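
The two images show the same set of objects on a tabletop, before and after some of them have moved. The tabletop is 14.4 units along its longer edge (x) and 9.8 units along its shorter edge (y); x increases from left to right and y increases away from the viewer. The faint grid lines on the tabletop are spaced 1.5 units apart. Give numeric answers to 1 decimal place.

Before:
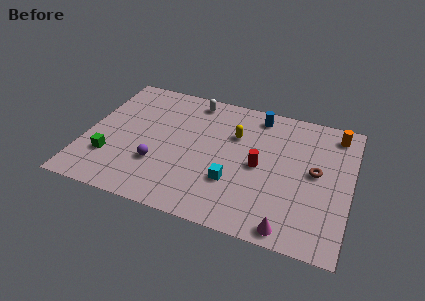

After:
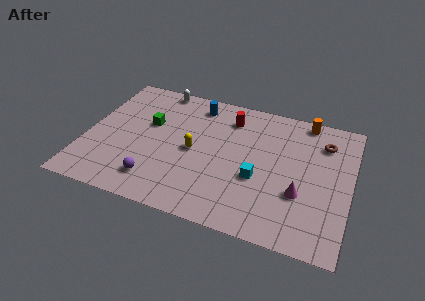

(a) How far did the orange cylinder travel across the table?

1.8

From (13.4, 8.4) to (11.7, 8.9), the orange cylinder covered √(1.7² + 0.5²) ≈ 1.8 units.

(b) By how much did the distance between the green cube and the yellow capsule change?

-4.6

The distance was about 7.5 in the first image and 2.9 in the second, so they moved 4.6 units closer together.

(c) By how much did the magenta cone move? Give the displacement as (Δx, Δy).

(0.4, 2.5)

The magenta cone started near (11.4, 0.9) and ended near (11.8, 3.4).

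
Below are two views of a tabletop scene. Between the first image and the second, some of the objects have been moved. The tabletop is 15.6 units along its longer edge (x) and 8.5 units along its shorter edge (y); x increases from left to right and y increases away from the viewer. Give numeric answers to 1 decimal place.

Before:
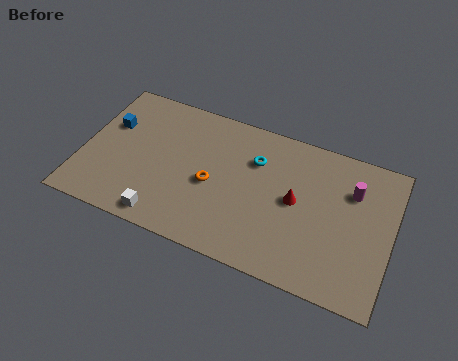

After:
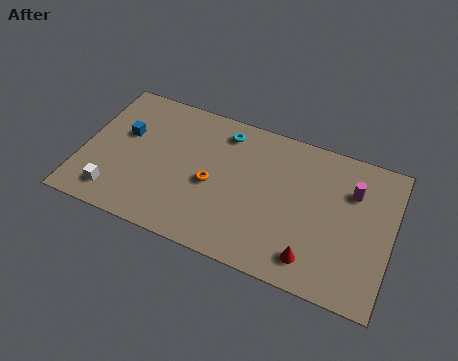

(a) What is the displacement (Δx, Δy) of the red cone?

(1.1, -2.9)

The red cone started near (10.8, 4.4) and ended near (11.9, 1.5).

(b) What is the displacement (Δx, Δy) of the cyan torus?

(-1.7, 1.1)

The cyan torus started near (8.6, 6.0) and ended near (6.9, 7.1).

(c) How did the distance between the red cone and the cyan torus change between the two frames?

+4.8

The distance was about 2.7 in the first image and 7.5 in the second, so they moved 4.8 units further apart.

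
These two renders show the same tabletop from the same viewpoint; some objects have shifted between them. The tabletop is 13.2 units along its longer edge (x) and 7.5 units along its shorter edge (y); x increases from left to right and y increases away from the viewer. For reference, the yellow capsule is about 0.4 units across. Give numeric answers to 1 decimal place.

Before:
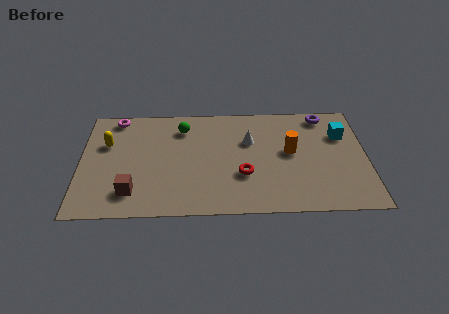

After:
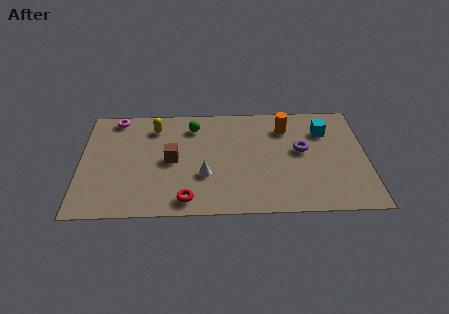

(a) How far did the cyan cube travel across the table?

0.9

The cyan cube was near (12.1, 5.2) before and (11.3, 5.5) after, so it travelled √(0.8² + 0.3²) ≈ 0.9 units.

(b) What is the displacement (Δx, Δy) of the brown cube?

(1.8, 2.1)

The brown cube was at about (2.4, 1.6) and moved to about (4.2, 3.7).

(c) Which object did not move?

the magenta torus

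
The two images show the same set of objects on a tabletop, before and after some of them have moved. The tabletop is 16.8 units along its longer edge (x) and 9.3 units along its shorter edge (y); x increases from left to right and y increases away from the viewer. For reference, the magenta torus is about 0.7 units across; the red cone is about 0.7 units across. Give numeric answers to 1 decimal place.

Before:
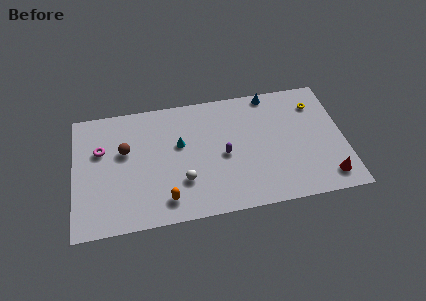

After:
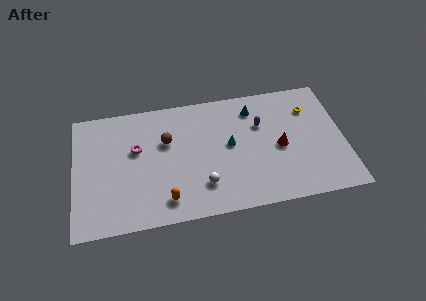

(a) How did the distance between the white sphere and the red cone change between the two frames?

-3.7

Before: roughly 9.0 units apart; after: 5.3. That's 3.7 units closer together.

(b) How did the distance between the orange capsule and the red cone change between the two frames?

-2.3

The distance was about 10.0 in the first image and 7.7 in the second, so they moved 2.3 units closer together.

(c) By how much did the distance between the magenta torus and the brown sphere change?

+0.4

The distance was about 1.5 in the first image and 1.9 in the second, so they moved 0.4 units further apart.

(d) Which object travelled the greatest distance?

the red cone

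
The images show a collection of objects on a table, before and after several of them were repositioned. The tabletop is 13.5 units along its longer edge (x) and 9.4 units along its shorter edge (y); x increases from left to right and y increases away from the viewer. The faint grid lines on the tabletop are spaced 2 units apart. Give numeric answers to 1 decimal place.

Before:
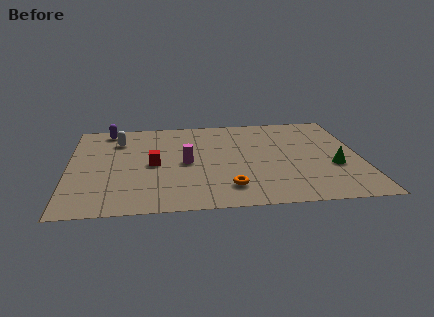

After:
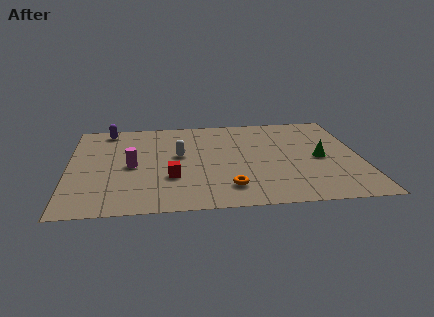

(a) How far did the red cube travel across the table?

1.6

From (3.9, 4.5) to (4.7, 3.1), the red cube covered √(0.8² + 1.4²) ≈ 1.6 units.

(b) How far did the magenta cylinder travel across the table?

2.5

The magenta cylinder was near (5.4, 4.5) before and (2.9, 4.4) after, so it travelled √(2.5² + 0.1²) ≈ 2.5 units.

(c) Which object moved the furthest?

the white capsule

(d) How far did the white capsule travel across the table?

3.3

The white capsule moved from about (2.3, 7.1) to (5.1, 5.3), a distance of √(2.8² + 1.8²) ≈ 3.3.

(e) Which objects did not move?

the purple capsule and the orange torus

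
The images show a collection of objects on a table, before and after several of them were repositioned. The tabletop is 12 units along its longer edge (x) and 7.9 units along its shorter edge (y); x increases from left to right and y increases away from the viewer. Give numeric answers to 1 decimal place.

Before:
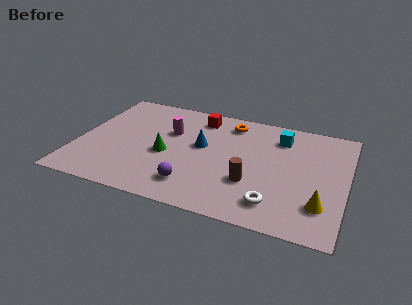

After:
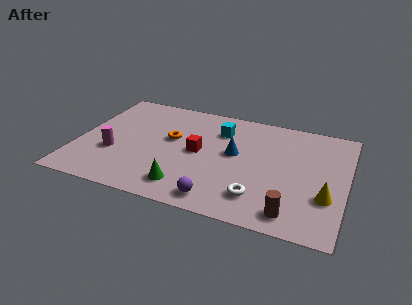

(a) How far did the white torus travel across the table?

0.7

From (9.0, 1.5) to (8.3, 1.7), the white torus covered √(0.7² + 0.2²) ≈ 0.7 units.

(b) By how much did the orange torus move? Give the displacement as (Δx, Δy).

(-2.5, -2.0)

The orange torus was at about (6.6, 6.6) and moved to about (4.1, 4.6).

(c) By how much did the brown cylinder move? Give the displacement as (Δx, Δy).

(1.9, -1.5)

The brown cylinder started near (7.9, 2.6) and ended near (9.8, 1.1).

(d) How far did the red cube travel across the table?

2.6

From (5.2, 6.6) to (5.4, 4.0), the red cube covered √(0.2² + 2.6²) ≈ 2.6 units.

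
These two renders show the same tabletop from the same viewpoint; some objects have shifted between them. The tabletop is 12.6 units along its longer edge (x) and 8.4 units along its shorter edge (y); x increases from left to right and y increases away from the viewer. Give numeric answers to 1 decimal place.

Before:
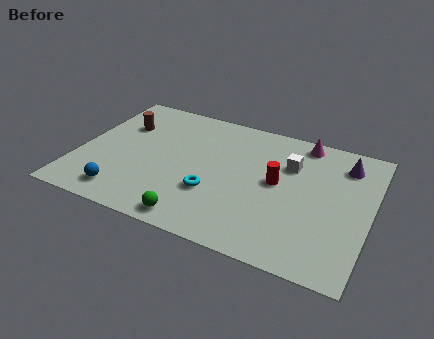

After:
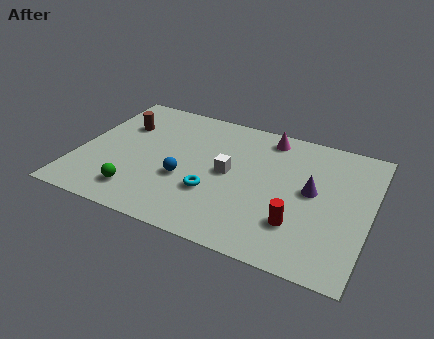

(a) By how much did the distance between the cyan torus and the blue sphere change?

-2.6

The distance was about 4.0 in the first image and 1.4 in the second, so they moved 2.6 units closer together.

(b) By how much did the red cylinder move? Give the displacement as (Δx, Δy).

(1.1, -2.2)

The red cylinder started near (8.6, 4.5) and ended near (9.7, 2.3).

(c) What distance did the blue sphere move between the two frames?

3.1

The blue sphere moved from about (2.3, 1.3) to (4.7, 3.2), a distance of √(2.4² + 1.9²) ≈ 3.1.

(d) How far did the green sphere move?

2.7

The green sphere moved from about (5.5, 0.9) to (2.9, 1.6), a distance of √(2.6² + 0.7²) ≈ 2.7.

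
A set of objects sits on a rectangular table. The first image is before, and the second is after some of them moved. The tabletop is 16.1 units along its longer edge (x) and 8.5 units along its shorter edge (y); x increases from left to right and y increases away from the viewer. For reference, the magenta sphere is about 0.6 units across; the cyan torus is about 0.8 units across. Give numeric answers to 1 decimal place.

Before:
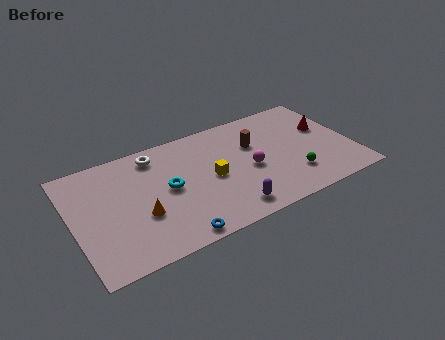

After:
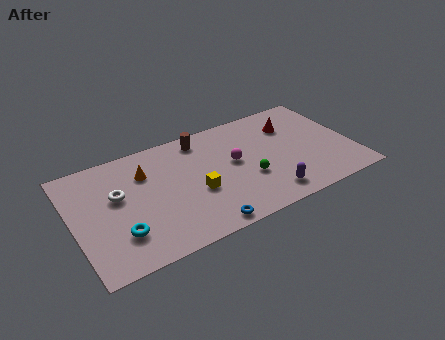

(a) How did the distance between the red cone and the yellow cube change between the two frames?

-0.4

The distance was about 7.0 in the first image and 6.6 in the second, so they moved 0.4 units closer together.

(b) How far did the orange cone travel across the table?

3.1

The orange cone moved from about (3.7, 3.1) to (4.3, 6.1), a distance of √(0.6² + 3.0²) ≈ 3.1.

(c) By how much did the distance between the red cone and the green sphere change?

+0.5

They were about 3.8 units apart before and 4.3 after — 0.5 units further apart.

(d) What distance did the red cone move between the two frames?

2.1

From (14.8, 5.2) to (12.9, 6.2), the red cone covered √(1.9² + 1.0²) ≈ 2.1 units.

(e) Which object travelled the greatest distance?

the cyan torus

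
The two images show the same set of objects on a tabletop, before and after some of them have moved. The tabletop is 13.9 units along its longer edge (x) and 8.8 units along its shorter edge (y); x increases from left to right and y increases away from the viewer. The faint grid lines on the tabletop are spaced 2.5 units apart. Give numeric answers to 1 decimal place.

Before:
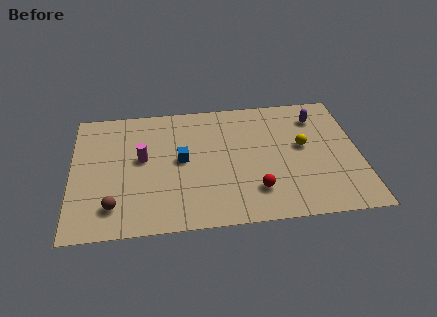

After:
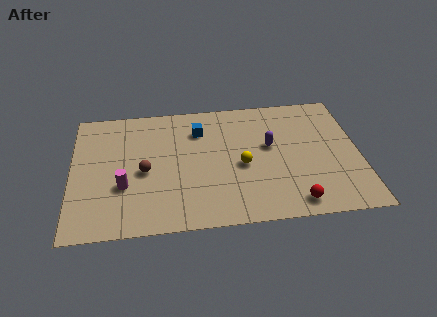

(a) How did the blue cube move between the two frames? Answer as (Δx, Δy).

(0.9, 2.0)

The blue cube started near (5.3, 4.6) and ended near (6.2, 6.6).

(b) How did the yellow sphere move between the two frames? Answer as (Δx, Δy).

(-3.0, -1.0)

From the two frames, the yellow sphere sits at roughly (11.2, 4.9) before and (8.2, 3.9) after.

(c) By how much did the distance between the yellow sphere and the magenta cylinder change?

-2.0

They were about 7.8 units apart before and 5.8 after — 2.0 units closer together.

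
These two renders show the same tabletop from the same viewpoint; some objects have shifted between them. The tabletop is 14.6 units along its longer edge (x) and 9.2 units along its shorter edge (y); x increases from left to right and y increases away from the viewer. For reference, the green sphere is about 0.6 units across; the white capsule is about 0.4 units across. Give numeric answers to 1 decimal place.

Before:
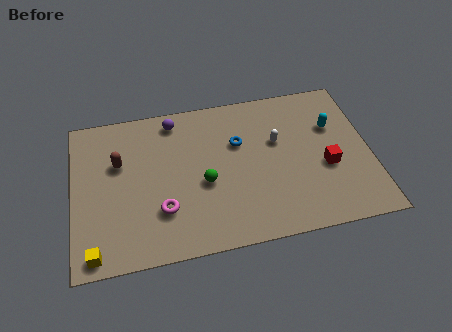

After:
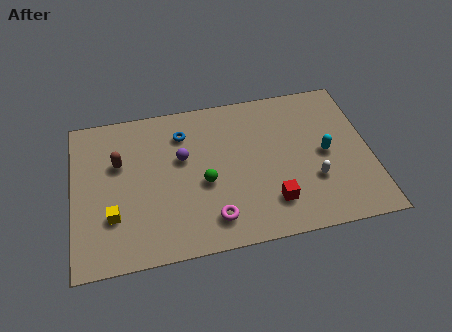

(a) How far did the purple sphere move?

2.4

The purple sphere was near (5.1, 8.0) before and (5.4, 5.6) after, so it travelled √(0.3² + 2.4²) ≈ 2.4 units.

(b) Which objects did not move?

the brown capsule and the green sphere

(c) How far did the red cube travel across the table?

3.2

The red cube moved from about (12.4, 3.7) to (9.6, 2.1), a distance of √(2.8² + 1.6²) ≈ 3.2.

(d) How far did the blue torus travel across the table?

2.9

From (8.2, 6.0) to (5.5, 7.1), the blue torus covered √(2.7² + 1.1²) ≈ 2.9 units.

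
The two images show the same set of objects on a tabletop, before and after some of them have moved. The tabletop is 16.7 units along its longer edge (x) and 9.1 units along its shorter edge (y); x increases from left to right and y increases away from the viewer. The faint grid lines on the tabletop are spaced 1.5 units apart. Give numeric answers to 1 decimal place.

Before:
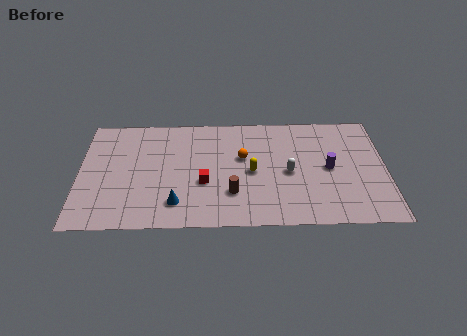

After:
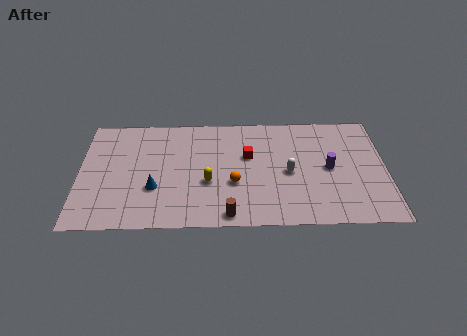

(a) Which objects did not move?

the purple cylinder and the white capsule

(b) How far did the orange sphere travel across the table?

2.2

From (8.9, 5.5) to (8.4, 3.4), the orange sphere covered √(0.5² + 2.1²) ≈ 2.2 units.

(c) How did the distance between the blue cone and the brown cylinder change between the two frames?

+1.5

Before: roughly 3.1 units apart; after: 4.6. That's 1.5 units further apart.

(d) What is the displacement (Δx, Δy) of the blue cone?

(-1.2, 1.2)

The blue cone started near (5.3, 1.9) and ended near (4.1, 3.1).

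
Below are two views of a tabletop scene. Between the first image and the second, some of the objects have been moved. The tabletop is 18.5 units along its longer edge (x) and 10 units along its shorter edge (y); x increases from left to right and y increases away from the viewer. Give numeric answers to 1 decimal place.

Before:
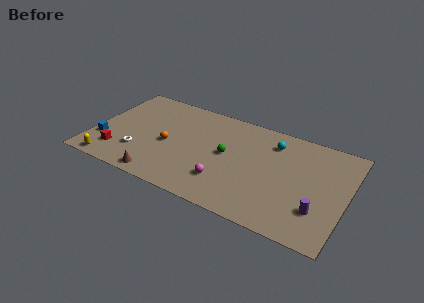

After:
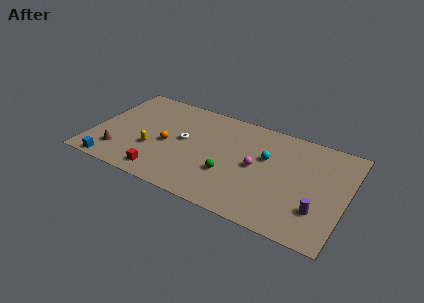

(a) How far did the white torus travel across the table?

4.0

The white torus moved from about (3.6, 2.8) to (6.6, 5.4), a distance of √(3.0² + 2.6²) ≈ 4.0.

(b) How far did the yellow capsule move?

3.8

From (1.7, 0.9) to (4.5, 3.5), the yellow capsule covered √(2.8² + 2.6²) ≈ 3.8 units.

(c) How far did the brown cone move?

3.4

The brown cone was near (5.4, 1.0) before and (2.2, 2.2) after, so it travelled √(3.2² + 1.2²) ≈ 3.4 units.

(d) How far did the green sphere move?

1.9

The green sphere was near (9.8, 5.3) before and (10.2, 3.4) after, so it travelled √(0.4² + 1.9²) ≈ 1.9 units.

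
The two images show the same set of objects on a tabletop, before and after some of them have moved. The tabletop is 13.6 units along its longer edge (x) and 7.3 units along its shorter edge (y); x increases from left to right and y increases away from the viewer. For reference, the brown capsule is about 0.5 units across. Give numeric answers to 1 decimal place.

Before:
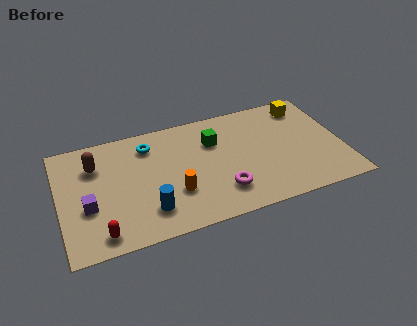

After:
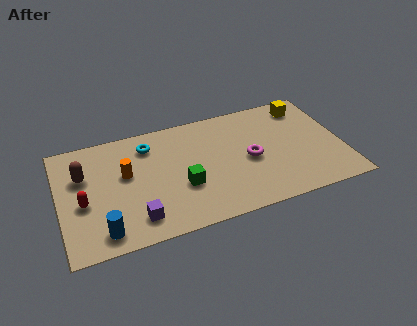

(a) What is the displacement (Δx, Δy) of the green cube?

(-1.7, -2.4)

The green cube was at about (7.5, 5.1) and moved to about (5.8, 2.7).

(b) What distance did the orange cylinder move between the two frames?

2.9

From (5.4, 2.4) to (3.2, 4.3), the orange cylinder covered √(2.2² + 1.9²) ≈ 2.9 units.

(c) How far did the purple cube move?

2.6

The purple cube was near (1.3, 2.8) before and (3.5, 1.4) after, so it travelled √(2.2² + 1.4²) ≈ 2.6 units.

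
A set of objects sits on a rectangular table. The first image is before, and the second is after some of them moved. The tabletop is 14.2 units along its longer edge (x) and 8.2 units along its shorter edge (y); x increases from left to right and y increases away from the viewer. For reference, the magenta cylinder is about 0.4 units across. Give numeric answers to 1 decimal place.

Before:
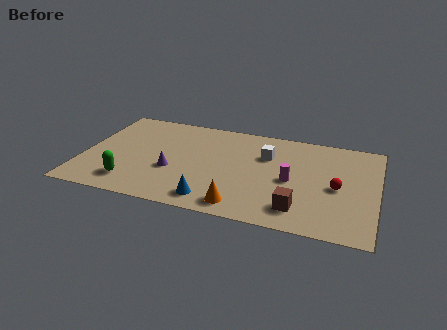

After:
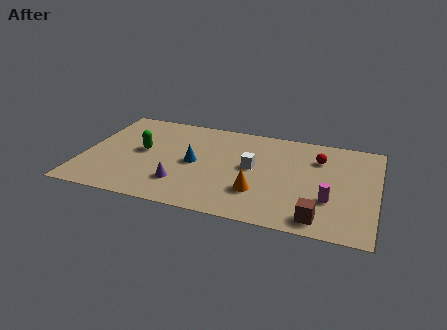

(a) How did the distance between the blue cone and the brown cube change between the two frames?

+2.7

They were about 4.1 units apart before and 6.8 after — 2.7 units further apart.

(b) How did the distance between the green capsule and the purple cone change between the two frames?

+0.7

Before: roughly 2.4 units apart; after: 3.1. That's 0.7 units further apart.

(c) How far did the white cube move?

1.3

The white cube moved from about (8.8, 5.6) to (8.2, 4.4), a distance of √(0.6² + 1.2²) ≈ 1.3.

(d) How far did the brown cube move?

1.1

The brown cube was near (10.6, 1.6) before and (11.6, 1.1) after, so it travelled √(1.0² + 0.5²) ≈ 1.1 units.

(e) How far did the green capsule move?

2.8

The green capsule moved from about (2.5, 1.6) to (2.8, 4.4), a distance of √(0.3² + 2.8²) ≈ 2.8.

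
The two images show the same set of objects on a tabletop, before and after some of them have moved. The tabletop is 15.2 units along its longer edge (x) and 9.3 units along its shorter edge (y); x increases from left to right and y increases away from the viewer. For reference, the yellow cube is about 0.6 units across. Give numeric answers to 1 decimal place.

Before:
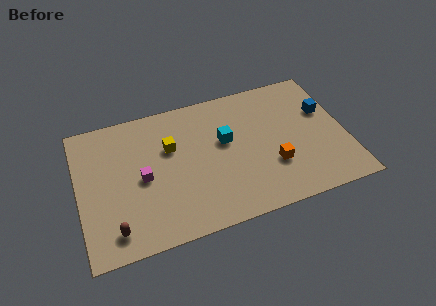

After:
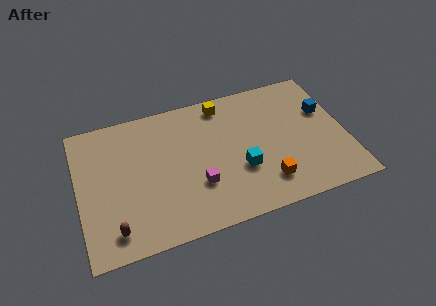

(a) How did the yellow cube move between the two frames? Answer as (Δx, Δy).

(3.2, 2.1)

The yellow cube started near (5.3, 6.0) and ended near (8.5, 8.1).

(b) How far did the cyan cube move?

2.3

The cyan cube was near (8.4, 5.5) before and (9.1, 3.3) after, so it travelled √(0.7² + 2.2²) ≈ 2.3 units.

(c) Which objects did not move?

the brown capsule and the blue cube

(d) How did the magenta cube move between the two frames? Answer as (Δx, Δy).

(3.0, -1.4)

The magenta cube started near (3.6, 4.4) and ended near (6.6, 3.0).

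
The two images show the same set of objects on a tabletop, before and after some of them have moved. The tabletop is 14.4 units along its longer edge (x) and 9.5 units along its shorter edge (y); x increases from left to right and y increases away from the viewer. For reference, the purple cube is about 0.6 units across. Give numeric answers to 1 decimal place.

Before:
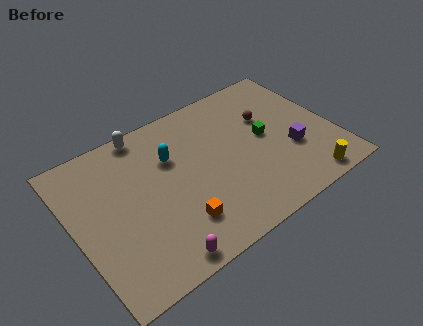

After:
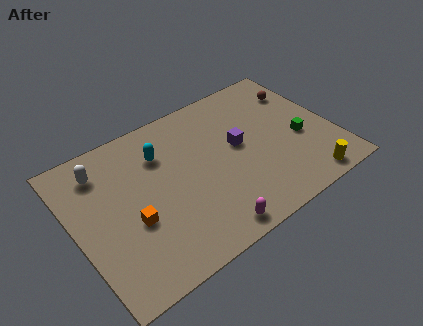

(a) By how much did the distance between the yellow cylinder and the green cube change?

-1.4

Before: roughly 4.3 units apart; after: 2.9. That's 1.4 units closer together.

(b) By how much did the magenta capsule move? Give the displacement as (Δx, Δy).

(2.8, 0.1)

The magenta capsule was at about (3.8, 0.9) and moved to about (6.6, 1.0).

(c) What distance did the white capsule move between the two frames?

2.8

The white capsule moved from about (4.5, 8.7) to (1.9, 7.6), a distance of √(2.6² + 1.1²) ≈ 2.8.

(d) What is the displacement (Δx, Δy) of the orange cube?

(-2.3, 1.4)

The orange cube started near (5.2, 2.3) and ended near (2.9, 3.7).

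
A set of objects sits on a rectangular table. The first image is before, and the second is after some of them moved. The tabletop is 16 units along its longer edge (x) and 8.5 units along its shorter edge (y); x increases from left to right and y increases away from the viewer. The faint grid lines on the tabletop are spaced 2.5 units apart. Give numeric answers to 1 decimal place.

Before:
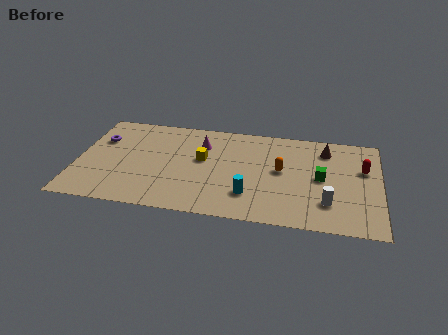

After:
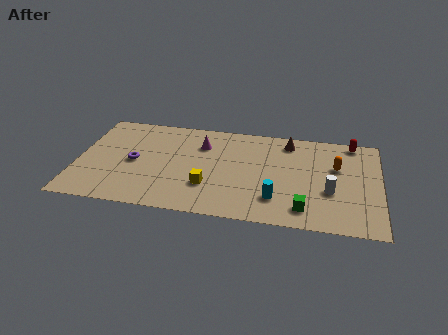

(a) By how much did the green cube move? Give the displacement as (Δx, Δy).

(-0.8, -2.8)

From the two frames, the green cube sits at roughly (12.9, 4.3) before and (12.1, 1.5) after.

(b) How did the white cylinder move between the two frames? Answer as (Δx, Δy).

(0.1, 1.0)

From the two frames, the white cylinder sits at roughly (13.3, 2.2) before and (13.4, 3.2) after.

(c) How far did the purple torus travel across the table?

2.5

The purple torus was near (1.1, 5.8) before and (3.0, 4.1) after, so it travelled √(1.9² + 1.7²) ≈ 2.5 units.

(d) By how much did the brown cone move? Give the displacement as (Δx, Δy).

(-2.0, 0.4)

The brown cone was at about (13.1, 6.8) and moved to about (11.1, 7.2).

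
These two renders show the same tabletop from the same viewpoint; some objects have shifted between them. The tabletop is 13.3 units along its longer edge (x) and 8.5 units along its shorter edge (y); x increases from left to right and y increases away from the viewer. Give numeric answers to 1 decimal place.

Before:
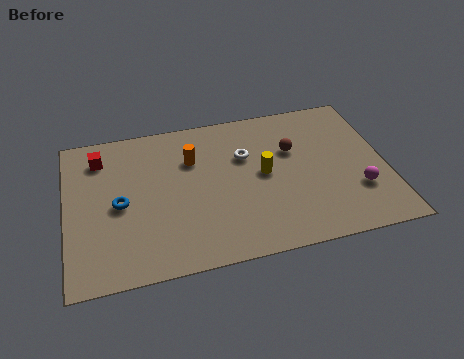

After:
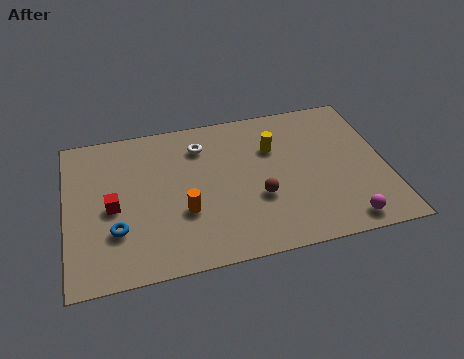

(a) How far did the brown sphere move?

2.9

The brown sphere moved from about (9.5, 5.5) to (7.9, 3.1), a distance of √(1.6² + 2.4²) ≈ 2.9.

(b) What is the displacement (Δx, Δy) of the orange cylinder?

(-0.5, -2.9)

The orange cylinder started near (5.3, 5.9) and ended near (4.8, 3.0).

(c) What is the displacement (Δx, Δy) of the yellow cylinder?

(0.5, 1.4)

The yellow cylinder started near (8.2, 4.4) and ended near (8.7, 5.8).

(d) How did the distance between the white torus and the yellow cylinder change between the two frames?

+1.7

Before: roughly 1.4 units apart; after: 3.1. That's 1.7 units further apart.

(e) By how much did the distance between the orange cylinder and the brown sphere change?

-1.1

The distance was about 4.2 in the first image and 3.1 in the second, so they moved 1.1 units closer together.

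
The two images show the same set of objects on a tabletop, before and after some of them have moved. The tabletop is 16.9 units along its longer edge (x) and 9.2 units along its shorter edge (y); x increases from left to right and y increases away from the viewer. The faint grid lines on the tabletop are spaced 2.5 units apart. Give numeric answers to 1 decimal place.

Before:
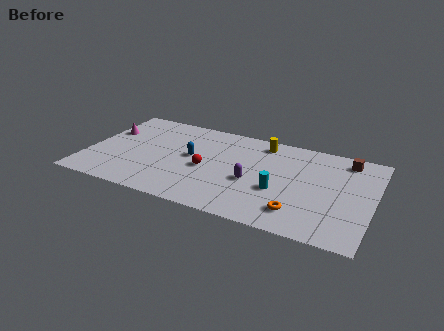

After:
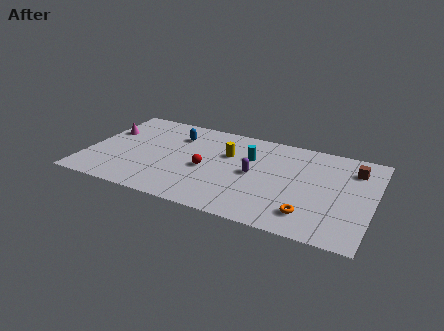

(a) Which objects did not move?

the red sphere and the magenta cone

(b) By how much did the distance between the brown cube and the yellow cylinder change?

+2.5

Before: roughly 5.0 units apart; after: 7.5. That's 2.5 units further apart.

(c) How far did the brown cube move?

0.9

The brown cube was near (15.1, 7.9) before and (15.6, 7.1) after, so it travelled √(0.5² + 0.8²) ≈ 0.9 units.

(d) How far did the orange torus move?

0.6

The orange torus was near (12.8, 1.9) before and (13.4, 1.9) after, so it travelled √(0.6² + 0.0²) ≈ 0.6 units.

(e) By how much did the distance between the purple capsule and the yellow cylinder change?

-1.9

Before: roughly 4.1 units apart; after: 2.2. That's 1.9 units closer together.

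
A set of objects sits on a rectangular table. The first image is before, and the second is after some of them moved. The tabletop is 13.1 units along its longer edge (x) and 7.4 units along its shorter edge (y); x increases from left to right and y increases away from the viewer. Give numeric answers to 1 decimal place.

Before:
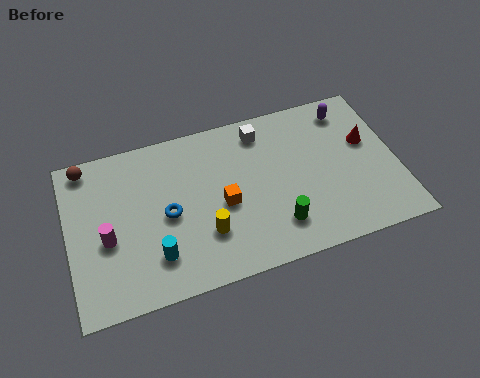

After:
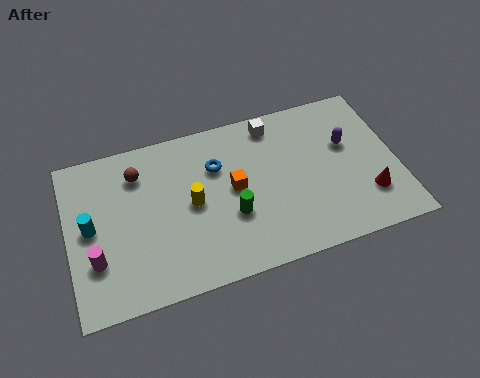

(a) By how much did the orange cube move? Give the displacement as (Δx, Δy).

(0.5, 0.6)

The orange cube started near (6.1, 3.3) and ended near (6.6, 3.9).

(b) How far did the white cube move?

0.5

The white cube moved from about (7.9, 6.2) to (8.4, 6.4), a distance of √(0.5² + 0.2²) ≈ 0.5.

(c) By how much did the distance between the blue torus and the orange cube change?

-0.9

The distance was about 2.2 in the first image and 1.3 in the second, so they moved 0.9 units closer together.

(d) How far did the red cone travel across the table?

2.5

From (12.0, 4.5) to (11.8, 2.0), the red cone covered √(0.2² + 2.5²) ≈ 2.5 units.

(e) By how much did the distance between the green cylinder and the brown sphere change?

-4.1

Before: roughly 8.7 units apart; after: 4.6. That's 4.1 units closer together.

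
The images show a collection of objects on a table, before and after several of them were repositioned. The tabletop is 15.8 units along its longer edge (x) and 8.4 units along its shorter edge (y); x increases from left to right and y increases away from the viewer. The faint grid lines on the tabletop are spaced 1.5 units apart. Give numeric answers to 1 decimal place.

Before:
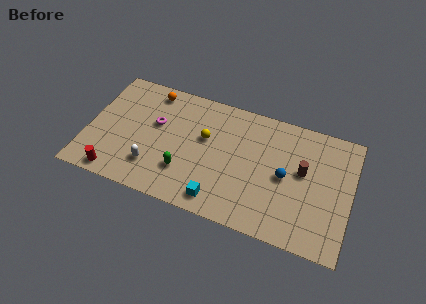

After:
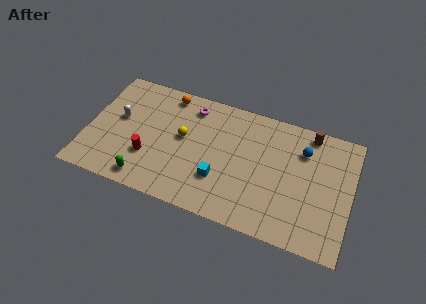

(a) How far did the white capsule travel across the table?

3.5

From (4.1, 2.1) to (1.8, 4.8), the white capsule covered √(2.3² + 2.7²) ≈ 3.5 units.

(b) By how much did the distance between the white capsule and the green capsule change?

+2.3

They were about 1.9 units apart before and 4.2 after — 2.3 units further apart.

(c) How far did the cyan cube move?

1.4

The cyan cube moved from about (8.2, 1.2) to (8.1, 2.6), a distance of √(0.1² + 1.4²) ≈ 1.4.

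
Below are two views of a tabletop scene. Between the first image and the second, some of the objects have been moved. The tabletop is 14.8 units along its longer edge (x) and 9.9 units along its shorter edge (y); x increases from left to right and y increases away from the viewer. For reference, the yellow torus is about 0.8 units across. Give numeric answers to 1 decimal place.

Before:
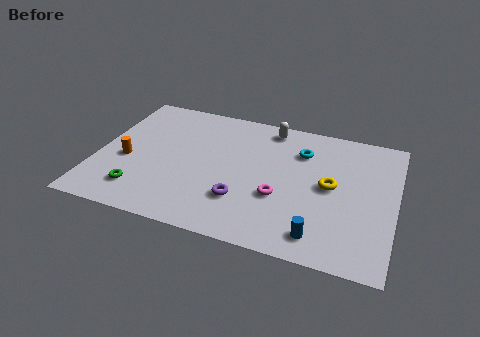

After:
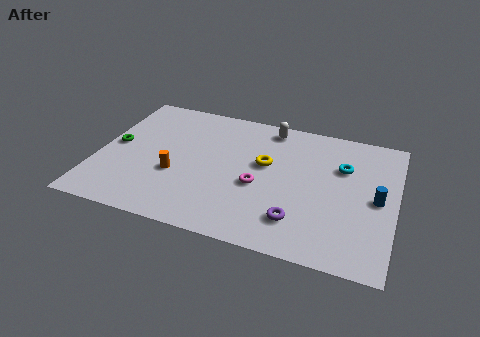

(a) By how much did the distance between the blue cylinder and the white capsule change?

-1.0

Before: roughly 7.8 units apart; after: 6.8. That's 1.0 units closer together.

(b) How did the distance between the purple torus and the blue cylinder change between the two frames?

+0.4

They were about 4.1 units apart before and 4.5 after — 0.4 units further apart.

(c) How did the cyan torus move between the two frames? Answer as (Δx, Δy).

(2.1, -0.6)

From the two frames, the cyan torus sits at roughly (10.0, 7.3) before and (12.1, 6.7) after.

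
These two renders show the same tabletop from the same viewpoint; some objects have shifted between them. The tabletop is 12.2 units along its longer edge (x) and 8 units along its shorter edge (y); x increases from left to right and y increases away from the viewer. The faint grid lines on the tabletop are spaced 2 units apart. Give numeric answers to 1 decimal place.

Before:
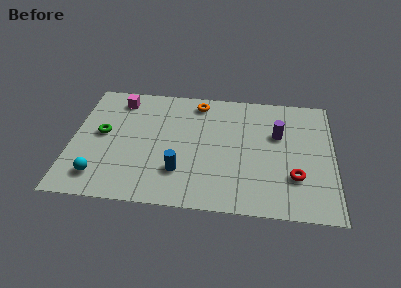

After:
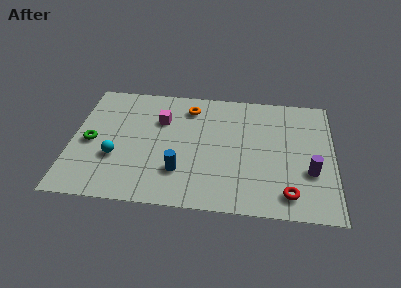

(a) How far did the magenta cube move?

2.3

From (2.1, 6.7) to (4.1, 5.5), the magenta cube covered √(2.0² + 1.2²) ≈ 2.3 units.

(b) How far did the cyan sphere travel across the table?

1.5

The cyan sphere was near (1.4, 1.5) before and (2.1, 2.8) after, so it travelled √(0.7² + 1.3²) ≈ 1.5 units.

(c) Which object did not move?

the blue cylinder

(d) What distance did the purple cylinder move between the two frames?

2.7

The purple cylinder was near (9.6, 5.1) before and (11.1, 2.8) after, so it travelled √(1.5² + 2.3²) ≈ 2.7 units.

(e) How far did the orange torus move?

0.6

From (5.8, 6.9) to (5.4, 6.5), the orange torus covered √(0.4² + 0.4²) ≈ 0.6 units.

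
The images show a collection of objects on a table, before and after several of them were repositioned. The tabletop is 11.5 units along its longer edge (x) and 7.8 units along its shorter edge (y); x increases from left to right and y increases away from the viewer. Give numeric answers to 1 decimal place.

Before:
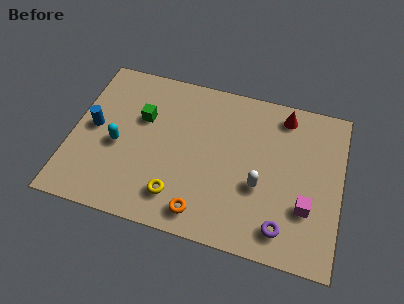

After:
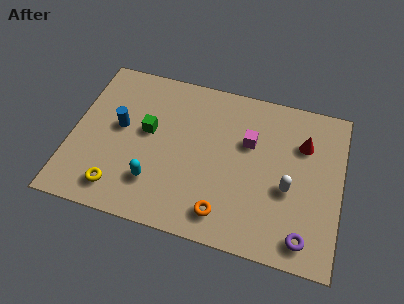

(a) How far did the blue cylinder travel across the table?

1.1

From (0.9, 4.0) to (2.0, 4.3), the blue cylinder covered √(1.1² + 0.3²) ≈ 1.1 units.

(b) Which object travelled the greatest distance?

the magenta cube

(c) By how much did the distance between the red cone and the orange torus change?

-1.2

Before: roughly 6.4 units apart; after: 5.2. That's 1.2 units closer together.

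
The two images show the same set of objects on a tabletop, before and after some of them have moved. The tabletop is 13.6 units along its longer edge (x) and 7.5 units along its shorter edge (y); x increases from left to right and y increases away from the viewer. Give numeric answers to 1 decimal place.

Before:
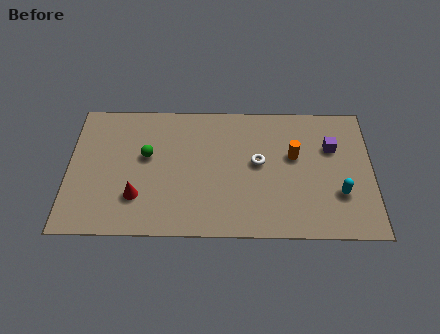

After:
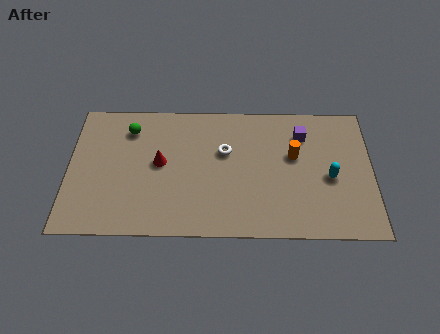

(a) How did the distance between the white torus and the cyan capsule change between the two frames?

+0.9

Before: roughly 4.0 units apart; after: 4.9. That's 0.9 units further apart.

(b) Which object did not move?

the orange cylinder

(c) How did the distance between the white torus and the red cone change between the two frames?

-2.8

They were about 5.8 units apart before and 3.0 after — 2.8 units closer together.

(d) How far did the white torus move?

1.6

The white torus was near (8.5, 4.1) before and (7.0, 4.7) after, so it travelled √(1.5² + 0.6²) ≈ 1.6 units.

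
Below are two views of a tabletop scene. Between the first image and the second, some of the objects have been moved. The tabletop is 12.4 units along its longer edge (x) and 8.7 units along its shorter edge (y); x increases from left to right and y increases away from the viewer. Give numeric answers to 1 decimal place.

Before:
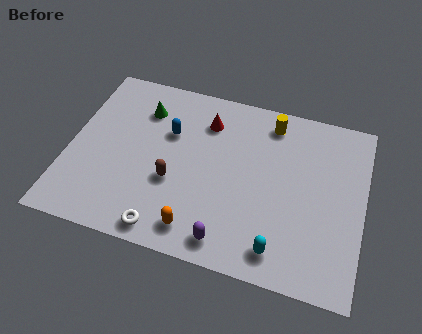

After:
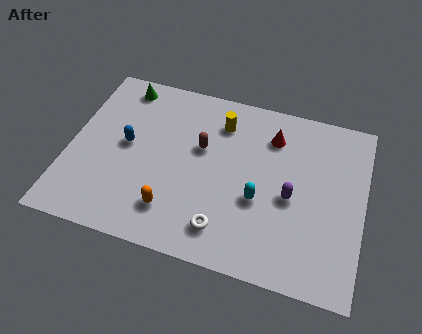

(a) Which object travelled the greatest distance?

the purple capsule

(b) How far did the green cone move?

1.4

From (2.9, 6.6) to (1.9, 7.6), the green cone covered √(1.0² + 1.0²) ≈ 1.4 units.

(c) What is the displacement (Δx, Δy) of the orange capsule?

(-1.1, 0.6)

The orange capsule was at about (5.7, 1.3) and moved to about (4.6, 1.9).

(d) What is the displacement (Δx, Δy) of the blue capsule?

(-1.7, -1.1)

The blue capsule was at about (4.1, 5.7) and moved to about (2.4, 4.6).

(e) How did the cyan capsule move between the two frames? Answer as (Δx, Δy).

(-1.0, 2.1)

The cyan capsule was at about (9.1, 1.3) and moved to about (8.1, 3.4).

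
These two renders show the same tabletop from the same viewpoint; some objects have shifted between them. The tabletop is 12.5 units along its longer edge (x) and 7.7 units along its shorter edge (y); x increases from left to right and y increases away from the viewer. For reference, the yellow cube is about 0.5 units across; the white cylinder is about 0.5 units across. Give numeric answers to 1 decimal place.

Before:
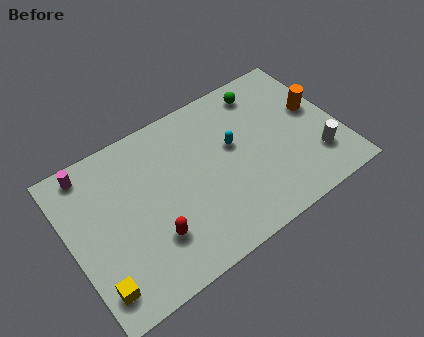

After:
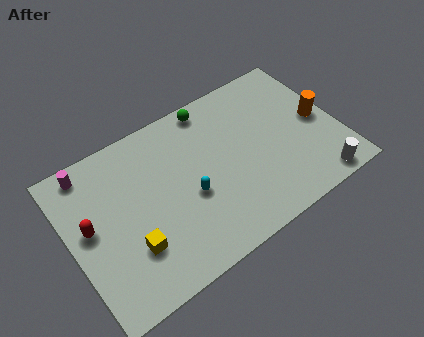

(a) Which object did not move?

the magenta cylinder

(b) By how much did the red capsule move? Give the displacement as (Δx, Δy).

(-2.6, 2.0)

From the two frames, the red capsule sits at roughly (3.5, 2.2) before and (0.9, 4.2) after.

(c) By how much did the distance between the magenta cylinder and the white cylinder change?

+0.4

The distance was about 11.0 in the first image and 11.4 in the second, so they moved 0.4 units further apart.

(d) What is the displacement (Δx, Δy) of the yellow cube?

(1.7, 0.9)

From the two frames, the yellow cube sits at roughly (0.8, 1.4) before and (2.5, 2.3) after.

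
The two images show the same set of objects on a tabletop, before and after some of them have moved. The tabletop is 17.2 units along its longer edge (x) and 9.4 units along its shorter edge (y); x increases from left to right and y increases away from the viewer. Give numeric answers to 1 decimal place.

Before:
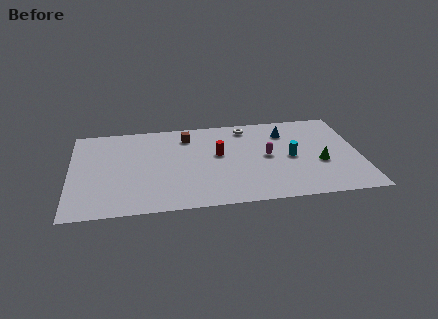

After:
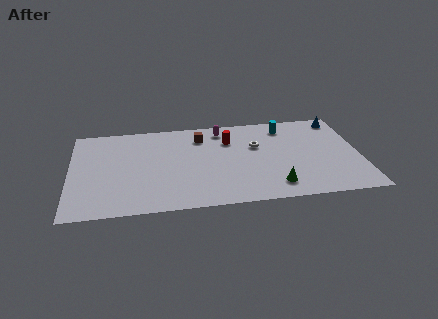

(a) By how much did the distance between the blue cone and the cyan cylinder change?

+0.6

The distance was about 2.7 in the first image and 3.3 in the second, so they moved 0.6 units further apart.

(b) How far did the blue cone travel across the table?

3.4

The blue cone was near (12.9, 7.2) before and (16.2, 8.2) after, so it travelled √(3.3² + 1.0²) ≈ 3.4 units.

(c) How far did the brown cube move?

0.8

From (7.0, 7.6) to (7.8, 7.4), the brown cube covered √(0.8² + 0.2²) ≈ 0.8 units.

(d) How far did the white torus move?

2.2

The white torus moved from about (10.6, 8.1) to (11.1, 6.0), a distance of √(0.5² + 2.1²) ≈ 2.2.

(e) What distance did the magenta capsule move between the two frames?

4.1

The magenta capsule was near (11.7, 4.8) before and (9.1, 8.0) after, so it travelled √(2.6² + 3.2²) ≈ 4.1 units.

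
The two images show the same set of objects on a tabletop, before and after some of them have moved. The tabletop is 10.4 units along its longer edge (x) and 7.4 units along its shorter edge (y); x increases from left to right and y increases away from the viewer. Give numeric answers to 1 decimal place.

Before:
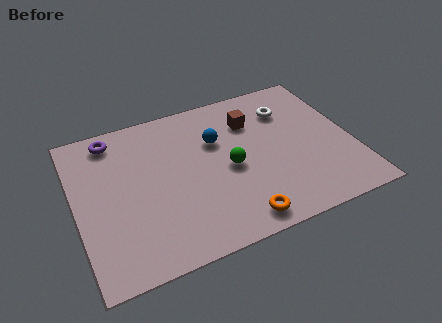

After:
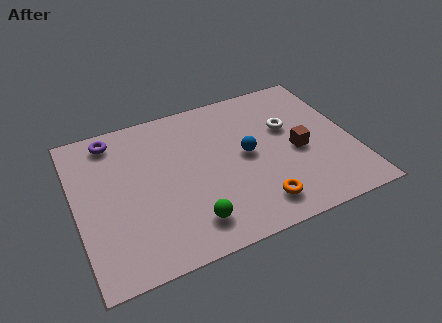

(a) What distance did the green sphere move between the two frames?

2.6

From (5.7, 3.4) to (4.0, 1.4), the green sphere covered √(1.7² + 2.0²) ≈ 2.6 units.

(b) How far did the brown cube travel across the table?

2.6

The brown cube moved from about (6.8, 5.4) to (8.3, 3.3), a distance of √(1.5² + 2.1²) ≈ 2.6.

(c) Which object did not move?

the purple torus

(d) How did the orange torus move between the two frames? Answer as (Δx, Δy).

(0.8, 0.4)

From the two frames, the orange torus sits at roughly (5.7, 0.9) before and (6.5, 1.3) after.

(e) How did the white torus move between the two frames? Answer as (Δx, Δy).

(-0.1, -0.9)

The white torus was at about (8.2, 5.5) and moved to about (8.1, 4.6).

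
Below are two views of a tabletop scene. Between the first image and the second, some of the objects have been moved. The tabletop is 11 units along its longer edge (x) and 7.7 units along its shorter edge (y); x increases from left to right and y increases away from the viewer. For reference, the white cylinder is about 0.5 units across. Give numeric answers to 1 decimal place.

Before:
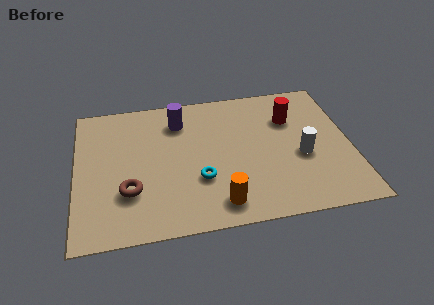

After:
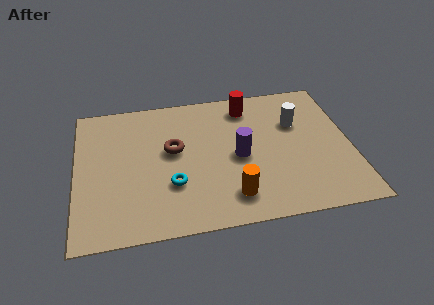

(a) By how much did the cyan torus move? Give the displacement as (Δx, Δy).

(-1.1, -0.1)

The cyan torus started near (4.9, 2.6) and ended near (3.8, 2.5).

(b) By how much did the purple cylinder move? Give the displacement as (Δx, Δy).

(2.3, -2.4)

From the two frames, the purple cylinder sits at roughly (4.2, 6.0) before and (6.5, 3.6) after.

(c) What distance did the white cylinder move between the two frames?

1.9

The white cylinder was near (9.0, 3.2) before and (8.9, 5.1) after, so it travelled √(0.1² + 1.9²) ≈ 1.9 units.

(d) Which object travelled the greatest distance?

the purple cylinder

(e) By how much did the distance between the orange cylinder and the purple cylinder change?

-2.9

Before: roughly 5.0 units apart; after: 2.1. That's 2.9 units closer together.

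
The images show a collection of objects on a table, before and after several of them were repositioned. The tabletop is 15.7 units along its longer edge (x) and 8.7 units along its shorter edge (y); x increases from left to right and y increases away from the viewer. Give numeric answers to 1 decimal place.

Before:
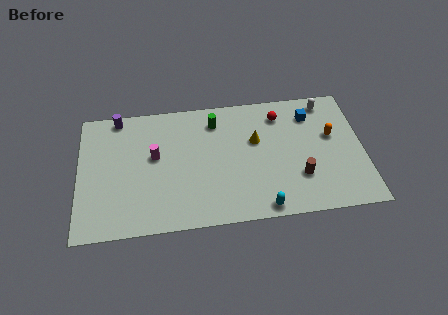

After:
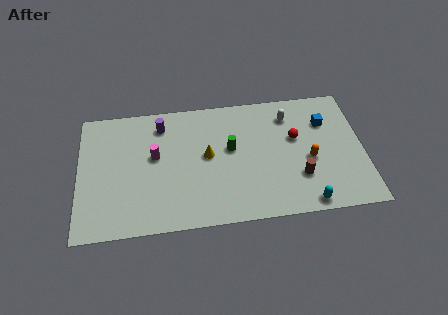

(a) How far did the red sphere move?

1.9

The red sphere was near (11.2, 7.0) before and (12.0, 5.3) after, so it travelled √(0.8² + 1.7²) ≈ 1.9 units.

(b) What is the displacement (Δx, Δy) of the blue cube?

(0.8, -0.6)

The blue cube was at about (12.9, 6.8) and moved to about (13.7, 6.2).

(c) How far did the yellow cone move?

2.8

From (9.8, 5.4) to (7.1, 4.7), the yellow cone covered √(2.7² + 0.7²) ≈ 2.8 units.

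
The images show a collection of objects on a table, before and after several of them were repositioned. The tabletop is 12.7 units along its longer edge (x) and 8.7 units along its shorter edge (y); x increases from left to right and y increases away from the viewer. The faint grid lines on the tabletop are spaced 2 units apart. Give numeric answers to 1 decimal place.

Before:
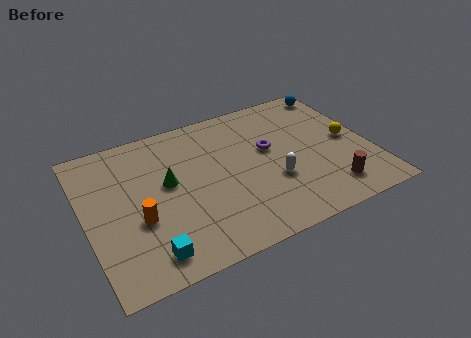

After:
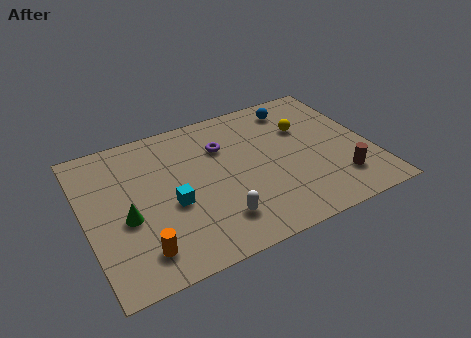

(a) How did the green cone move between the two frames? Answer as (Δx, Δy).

(-2.0, -1.3)

The green cone started near (3.7, 4.9) and ended near (1.7, 3.6).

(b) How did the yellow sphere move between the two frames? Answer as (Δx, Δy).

(-1.8, 1.5)

The yellow sphere started near (11.8, 4.3) and ended near (10.0, 5.8).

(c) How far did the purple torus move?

2.2

The purple torus was near (8.3, 5.1) before and (6.3, 6.1) after, so it travelled √(2.0² + 1.0²) ≈ 2.2 units.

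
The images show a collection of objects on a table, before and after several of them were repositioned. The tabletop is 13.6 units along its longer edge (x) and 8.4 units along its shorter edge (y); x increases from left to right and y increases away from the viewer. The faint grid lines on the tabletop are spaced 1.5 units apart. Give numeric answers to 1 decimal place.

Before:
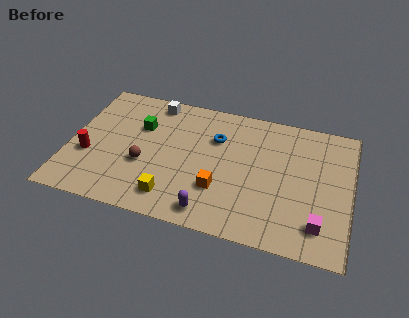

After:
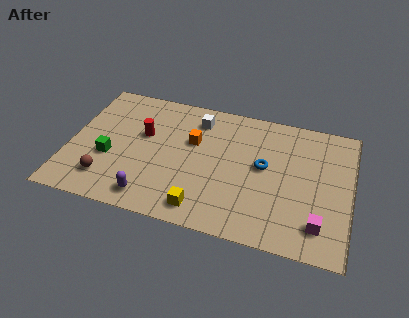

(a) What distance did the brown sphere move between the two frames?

2.2

The brown sphere was near (3.7, 3.2) before and (2.0, 1.8) after, so it travelled √(1.7² + 1.4²) ≈ 2.2 units.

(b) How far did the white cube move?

2.3

The white cube moved from about (3.8, 7.4) to (6.0, 6.8), a distance of √(2.2² + 0.6²) ≈ 2.3.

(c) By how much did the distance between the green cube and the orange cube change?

-0.7

Before: roughly 5.1 units apart; after: 4.4. That's 0.7 units closer together.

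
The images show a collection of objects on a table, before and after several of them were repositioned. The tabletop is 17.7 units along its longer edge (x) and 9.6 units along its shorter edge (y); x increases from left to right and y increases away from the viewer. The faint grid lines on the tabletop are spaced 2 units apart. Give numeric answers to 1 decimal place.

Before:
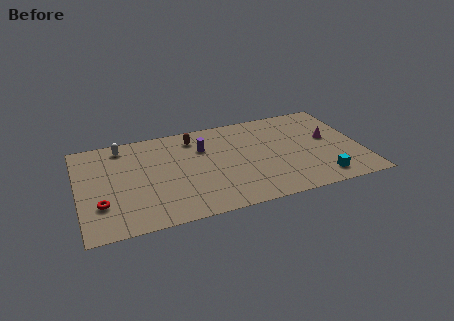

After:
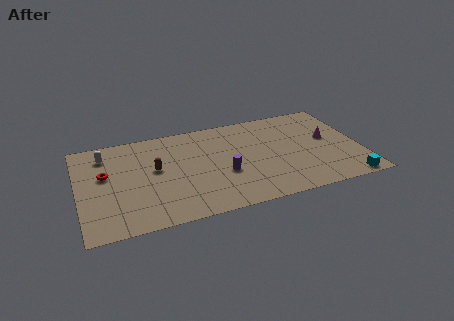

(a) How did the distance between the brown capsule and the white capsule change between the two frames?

-0.7

The distance was about 4.5 in the first image and 3.8 in the second, so they moved 0.7 units closer together.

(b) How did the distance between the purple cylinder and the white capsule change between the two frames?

+3.0

Before: roughly 5.2 units apart; after: 8.2. That's 3.0 units further apart.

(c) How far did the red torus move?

2.8

From (1.3, 2.9) to (1.7, 5.7), the red torus covered √(0.4² + 2.8²) ≈ 2.8 units.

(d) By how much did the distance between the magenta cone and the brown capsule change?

+2.2

Before: roughly 8.8 units apart; after: 11.0. That's 2.2 units further apart.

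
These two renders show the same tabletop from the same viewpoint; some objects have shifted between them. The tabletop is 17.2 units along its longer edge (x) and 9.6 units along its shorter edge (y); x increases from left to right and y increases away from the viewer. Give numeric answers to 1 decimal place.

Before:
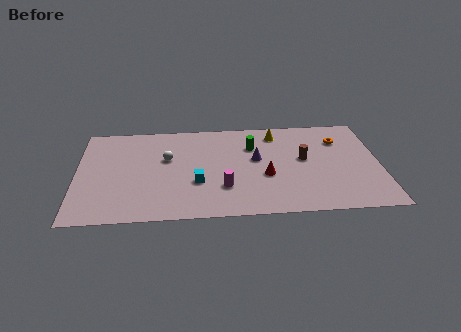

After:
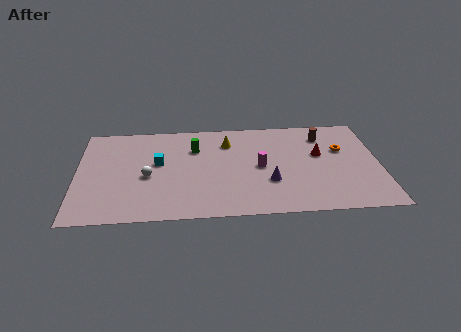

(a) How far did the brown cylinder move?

2.6

From (12.9, 5.3) to (14.1, 7.6), the brown cylinder covered √(1.2² + 2.3²) ≈ 2.6 units.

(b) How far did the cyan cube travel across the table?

3.0

The cyan cube was near (6.8, 3.4) before and (4.6, 5.5) after, so it travelled √(2.2² + 2.1²) ≈ 3.0 units.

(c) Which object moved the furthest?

the red cone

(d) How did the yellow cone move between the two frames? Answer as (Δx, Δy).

(-2.8, -0.7)

The yellow cone was at about (11.4, 8.0) and moved to about (8.6, 7.3).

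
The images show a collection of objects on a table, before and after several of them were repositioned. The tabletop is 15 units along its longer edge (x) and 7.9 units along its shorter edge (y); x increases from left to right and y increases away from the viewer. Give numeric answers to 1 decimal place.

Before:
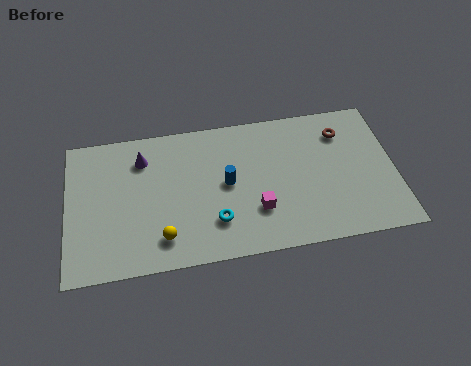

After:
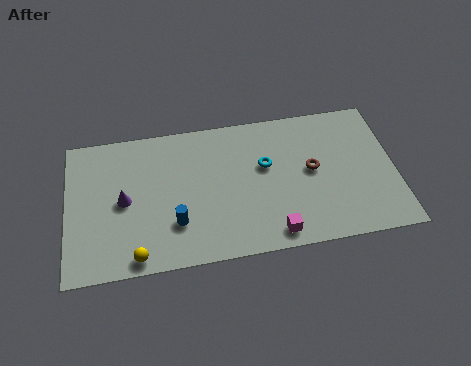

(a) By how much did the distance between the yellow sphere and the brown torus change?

-0.7

The distance was about 9.5 in the first image and 8.8 in the second, so they moved 0.7 units closer together.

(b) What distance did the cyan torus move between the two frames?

3.6

The cyan torus was near (6.7, 2.1) before and (9.1, 4.8) after, so it travelled √(2.4² + 2.7²) ≈ 3.6 units.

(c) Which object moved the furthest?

the cyan torus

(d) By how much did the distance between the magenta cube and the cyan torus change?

+1.9

The distance was about 1.9 in the first image and 3.8 in the second, so they moved 1.9 units further apart.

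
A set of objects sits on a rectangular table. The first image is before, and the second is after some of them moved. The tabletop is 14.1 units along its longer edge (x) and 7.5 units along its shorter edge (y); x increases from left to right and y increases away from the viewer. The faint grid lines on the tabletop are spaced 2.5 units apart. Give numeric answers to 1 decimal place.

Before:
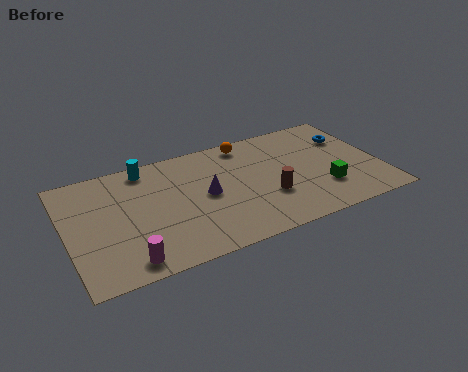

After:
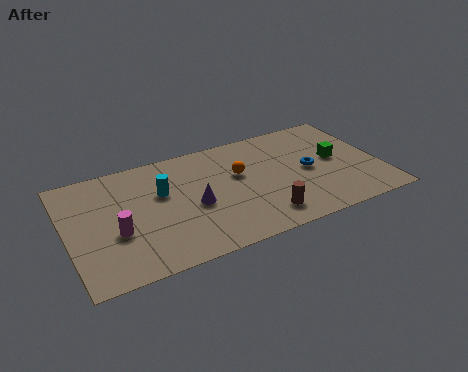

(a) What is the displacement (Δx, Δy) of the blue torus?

(-2.1, -1.6)

The blue torus started near (13.0, 5.3) and ended near (10.9, 3.7).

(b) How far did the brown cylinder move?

1.3

The brown cylinder was near (8.9, 2.6) before and (8.5, 1.4) after, so it travelled √(0.4² + 1.2²) ≈ 1.3 units.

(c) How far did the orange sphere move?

2.1

From (8.4, 6.6) to (7.8, 4.6), the orange sphere covered √(0.6² + 2.0²) ≈ 2.1 units.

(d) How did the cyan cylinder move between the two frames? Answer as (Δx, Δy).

(0.5, -1.9)

The cyan cylinder was at about (3.8, 6.6) and moved to about (4.3, 4.7).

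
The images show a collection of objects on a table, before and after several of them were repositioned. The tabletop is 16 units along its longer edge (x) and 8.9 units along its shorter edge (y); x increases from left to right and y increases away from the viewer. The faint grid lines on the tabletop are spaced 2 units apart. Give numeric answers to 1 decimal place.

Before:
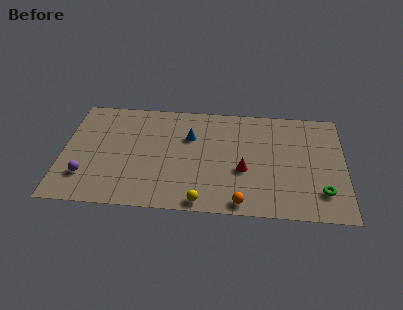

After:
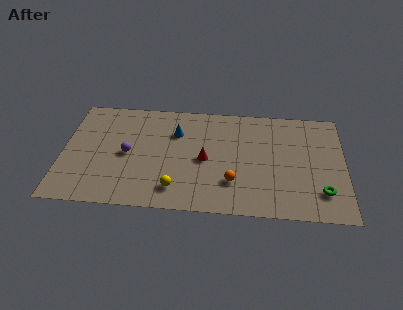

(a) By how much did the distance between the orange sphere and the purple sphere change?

-2.6

Before: roughly 8.9 units apart; after: 6.3. That's 2.6 units closer together.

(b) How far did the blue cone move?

0.9

The blue cone was near (7.2, 6.0) before and (6.4, 6.3) after, so it travelled √(0.8² + 0.3²) ≈ 0.9 units.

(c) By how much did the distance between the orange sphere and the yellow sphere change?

+1.1

The distance was about 2.2 in the first image and 3.3 in the second, so they moved 1.1 units further apart.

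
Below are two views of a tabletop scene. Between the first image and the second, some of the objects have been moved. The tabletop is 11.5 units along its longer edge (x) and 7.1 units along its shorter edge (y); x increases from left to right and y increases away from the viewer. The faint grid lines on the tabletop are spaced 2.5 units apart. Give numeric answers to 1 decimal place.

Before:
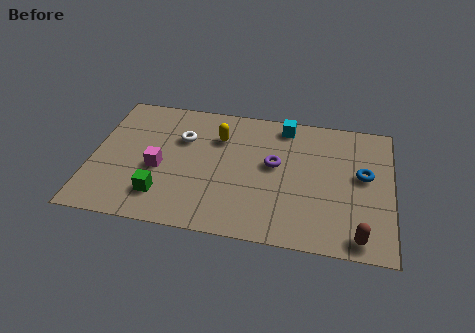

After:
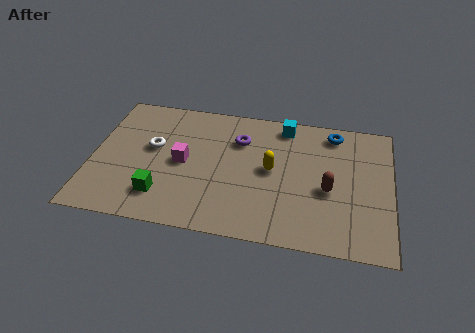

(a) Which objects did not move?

the green cube and the cyan cube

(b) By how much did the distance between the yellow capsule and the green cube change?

+0.6

Before: roughly 4.0 units apart; after: 4.6. That's 0.6 units further apart.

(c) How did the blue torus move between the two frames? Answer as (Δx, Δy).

(-1.2, 2.1)

From the two frames, the blue torus sits at roughly (10.4, 4.0) before and (9.2, 6.1) after.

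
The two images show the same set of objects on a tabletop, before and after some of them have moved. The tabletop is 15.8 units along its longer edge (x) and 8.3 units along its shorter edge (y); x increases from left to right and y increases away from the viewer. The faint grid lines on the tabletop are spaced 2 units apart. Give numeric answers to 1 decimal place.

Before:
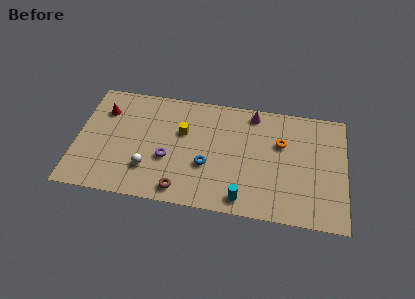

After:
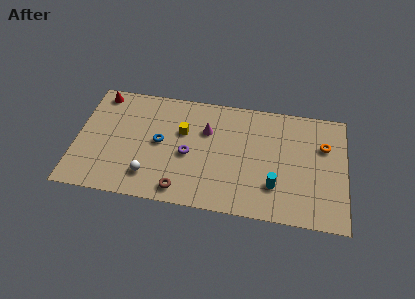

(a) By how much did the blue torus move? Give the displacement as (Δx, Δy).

(-2.8, 1.2)

From the two frames, the blue torus sits at roughly (7.7, 3.1) before and (4.9, 4.3) after.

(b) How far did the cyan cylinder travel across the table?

2.2

The cyan cylinder moved from about (9.9, 1.1) to (11.7, 2.3), a distance of √(1.8² + 1.2²) ≈ 2.2.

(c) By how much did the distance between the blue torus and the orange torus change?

+4.8

The distance was about 4.9 in the first image and 9.7 in the second, so they moved 4.8 units further apart.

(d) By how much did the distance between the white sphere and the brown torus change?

-0.3

The distance was about 2.3 in the first image and 2.0 in the second, so they moved 0.3 units closer together.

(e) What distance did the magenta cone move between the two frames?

3.2

From (10.3, 7.3) to (7.6, 5.6), the magenta cone covered √(2.7² + 1.7²) ≈ 3.2 units.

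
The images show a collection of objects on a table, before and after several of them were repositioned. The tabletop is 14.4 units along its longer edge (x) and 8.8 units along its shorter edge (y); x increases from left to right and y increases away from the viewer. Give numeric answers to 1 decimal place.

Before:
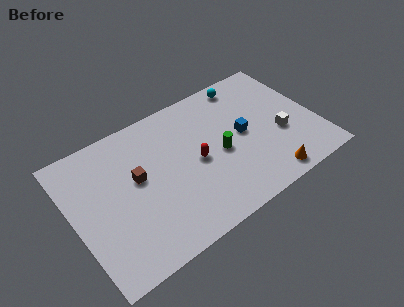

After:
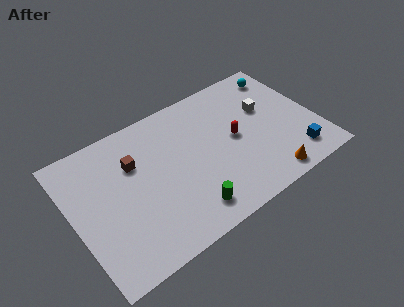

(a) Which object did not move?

the orange cone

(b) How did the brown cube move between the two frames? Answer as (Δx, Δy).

(0.0, 1.0)

The brown cube was at about (3.8, 5.0) and moved to about (3.8, 6.0).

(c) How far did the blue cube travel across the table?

3.9

From (10.1, 4.5) to (12.7, 1.6), the blue cube covered √(2.6² + 2.9²) ≈ 3.9 units.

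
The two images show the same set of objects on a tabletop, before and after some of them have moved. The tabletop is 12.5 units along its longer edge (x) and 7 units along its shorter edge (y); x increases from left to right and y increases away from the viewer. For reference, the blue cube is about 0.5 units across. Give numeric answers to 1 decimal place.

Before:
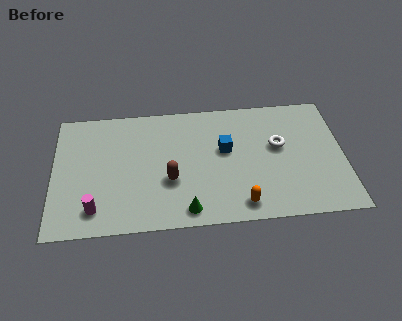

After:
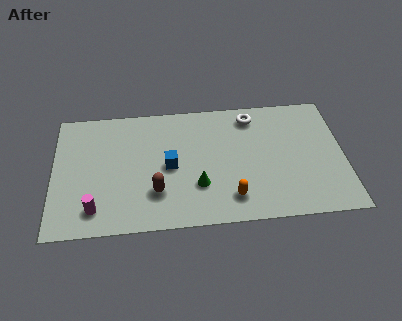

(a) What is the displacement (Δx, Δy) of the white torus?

(-1.1, 1.8)

From the two frames, the white torus sits at roughly (9.7, 4.1) before and (8.6, 5.9) after.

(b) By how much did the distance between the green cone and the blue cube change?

-1.9

Before: roughly 3.6 units apart; after: 1.7. That's 1.9 units closer together.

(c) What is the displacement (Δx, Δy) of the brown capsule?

(-0.6, -0.6)

From the two frames, the brown capsule sits at roughly (5.0, 2.6) before and (4.4, 2.0) after.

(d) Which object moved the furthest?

the blue cube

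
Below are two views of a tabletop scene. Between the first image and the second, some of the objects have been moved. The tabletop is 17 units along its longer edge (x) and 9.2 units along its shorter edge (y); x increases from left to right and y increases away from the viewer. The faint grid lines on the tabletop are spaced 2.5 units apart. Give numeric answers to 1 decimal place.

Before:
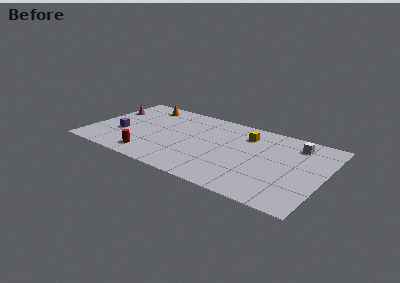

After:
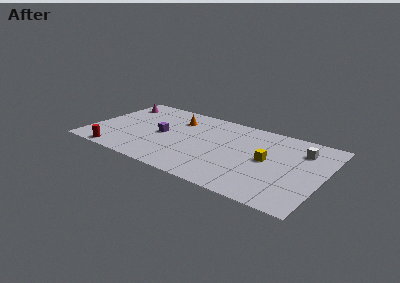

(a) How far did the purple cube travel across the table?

3.1

The purple cube was near (2.3, 3.4) before and (5.2, 4.5) after, so it travelled √(2.9² + 1.1²) ≈ 3.1 units.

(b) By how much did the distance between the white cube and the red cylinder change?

+2.5

They were about 11.6 units apart before and 14.1 after — 2.5 units further apart.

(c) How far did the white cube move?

0.8

The white cube moved from about (14.7, 7.5) to (15.2, 6.9), a distance of √(0.5² + 0.6²) ≈ 0.8.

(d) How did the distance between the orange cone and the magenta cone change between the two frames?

+1.8

Before: roughly 2.8 units apart; after: 4.6. That's 1.8 units further apart.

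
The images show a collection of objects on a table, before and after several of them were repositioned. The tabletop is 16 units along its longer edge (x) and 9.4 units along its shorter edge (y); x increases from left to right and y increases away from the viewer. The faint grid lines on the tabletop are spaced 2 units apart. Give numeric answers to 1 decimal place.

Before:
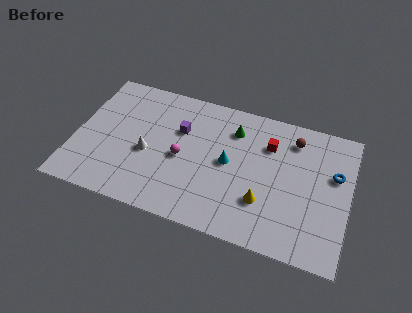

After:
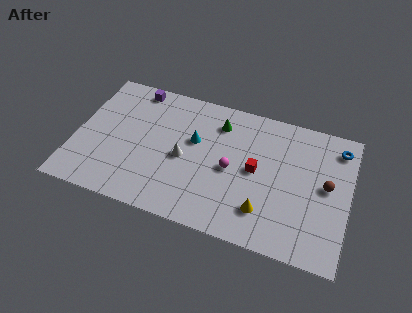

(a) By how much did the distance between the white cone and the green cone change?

-2.2

Before: roughly 5.8 units apart; after: 3.6. That's 2.2 units closer together.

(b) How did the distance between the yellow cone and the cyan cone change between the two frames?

+2.6

Before: roughly 3.0 units apart; after: 5.6. That's 2.6 units further apart.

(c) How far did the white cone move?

2.1

The white cone was near (4.3, 4.0) before and (6.4, 4.3) after, so it travelled √(2.1² + 0.3²) ≈ 2.1 units.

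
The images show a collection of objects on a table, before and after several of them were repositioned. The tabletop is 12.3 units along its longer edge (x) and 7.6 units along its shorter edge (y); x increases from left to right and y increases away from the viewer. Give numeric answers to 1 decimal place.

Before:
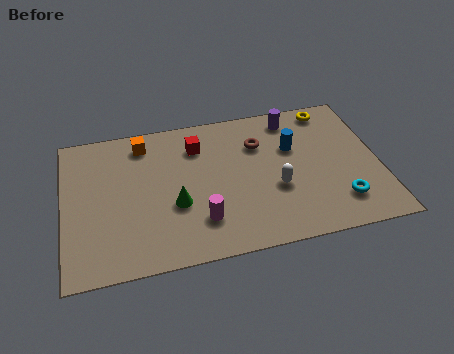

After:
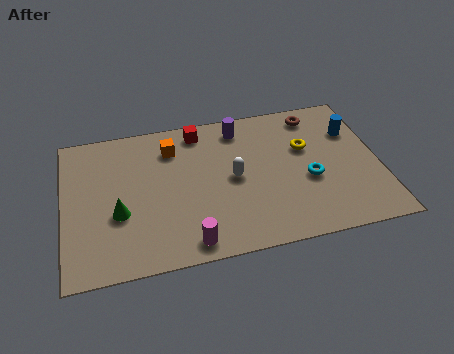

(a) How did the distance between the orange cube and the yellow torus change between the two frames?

-2.1

The distance was about 7.4 in the first image and 5.3 in the second, so they moved 2.1 units closer together.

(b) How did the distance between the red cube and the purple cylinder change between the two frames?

-2.3

Before: roughly 3.9 units apart; after: 1.6. That's 2.3 units closer together.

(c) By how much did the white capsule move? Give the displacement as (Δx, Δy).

(-1.6, 0.9)

From the two frames, the white capsule sits at roughly (8.2, 2.9) before and (6.6, 3.8) after.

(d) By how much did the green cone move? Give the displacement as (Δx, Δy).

(-2.2, 0.0)

The green cone was at about (4.3, 2.9) and moved to about (2.1, 2.9).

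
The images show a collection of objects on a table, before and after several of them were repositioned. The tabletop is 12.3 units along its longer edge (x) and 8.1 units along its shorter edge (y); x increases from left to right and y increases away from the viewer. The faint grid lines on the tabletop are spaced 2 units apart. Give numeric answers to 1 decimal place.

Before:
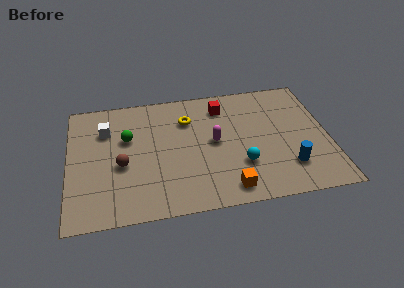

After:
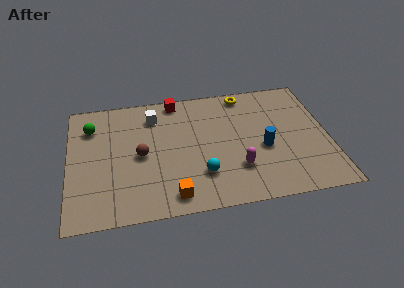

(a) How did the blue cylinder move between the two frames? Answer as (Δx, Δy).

(-1.1, 1.4)

The blue cylinder started near (10.3, 2.0) and ended near (9.2, 3.4).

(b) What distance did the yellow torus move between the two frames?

3.1

From (5.7, 5.9) to (8.5, 7.2), the yellow torus covered √(2.8² + 1.3²) ≈ 3.1 units.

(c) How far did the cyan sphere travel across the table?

1.9

From (8.1, 2.5) to (6.2, 2.2), the cyan sphere covered √(1.9² + 0.3²) ≈ 1.9 units.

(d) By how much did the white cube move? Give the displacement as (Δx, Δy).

(2.3, 0.6)

The white cube was at about (1.8, 5.8) and moved to about (4.1, 6.4).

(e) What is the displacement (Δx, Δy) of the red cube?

(-2.2, 0.8)

The red cube was at about (7.4, 6.5) and moved to about (5.2, 7.3).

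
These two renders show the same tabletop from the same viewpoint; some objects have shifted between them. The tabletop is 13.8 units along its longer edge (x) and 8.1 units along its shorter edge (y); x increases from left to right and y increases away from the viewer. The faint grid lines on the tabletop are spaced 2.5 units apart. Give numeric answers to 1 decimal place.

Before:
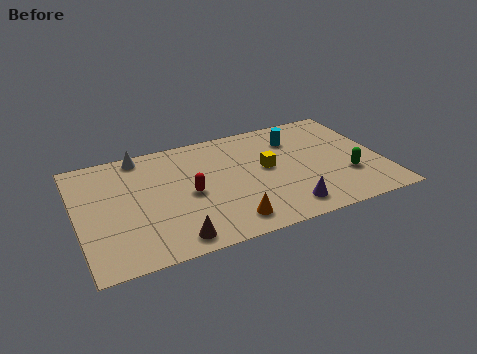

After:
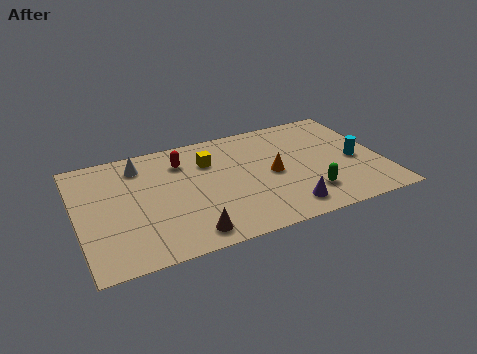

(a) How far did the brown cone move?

0.7

From (4.0, 1.0) to (4.7, 1.1), the brown cone covered √(0.7² + 0.1²) ≈ 0.7 units.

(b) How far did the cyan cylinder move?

3.5

From (10.1, 6.1) to (12.6, 3.6), the cyan cylinder covered √(2.5² + 2.5²) ≈ 3.5 units.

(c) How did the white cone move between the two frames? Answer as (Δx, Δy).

(-0.1, -0.7)

From the two frames, the white cone sits at roughly (3.1, 7.3) before and (3.0, 6.6) after.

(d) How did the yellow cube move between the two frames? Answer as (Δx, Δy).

(-2.5, 1.4)

The yellow cube started near (8.6, 4.4) and ended near (6.1, 5.8).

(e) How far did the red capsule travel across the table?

2.4

The red capsule moved from about (5.0, 3.8) to (4.9, 6.2), a distance of √(0.1² + 2.4²) ≈ 2.4.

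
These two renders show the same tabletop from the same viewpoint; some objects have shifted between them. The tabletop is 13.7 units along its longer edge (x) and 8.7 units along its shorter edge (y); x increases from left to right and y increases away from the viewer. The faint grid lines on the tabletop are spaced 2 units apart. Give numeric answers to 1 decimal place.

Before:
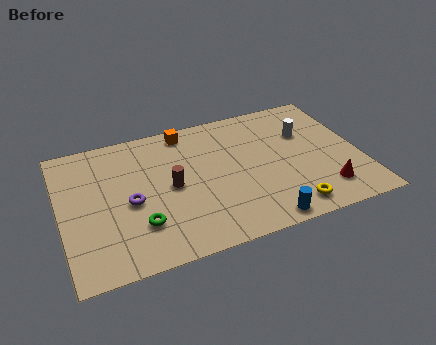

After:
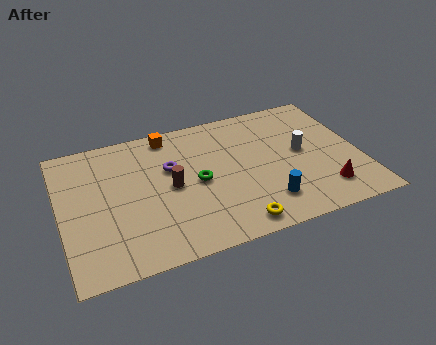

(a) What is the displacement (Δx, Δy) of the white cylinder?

(-0.3, -1.2)

The white cylinder started near (11.4, 5.8) and ended near (11.1, 4.6).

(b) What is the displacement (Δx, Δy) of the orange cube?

(-0.8, 0.0)

From the two frames, the orange cube sits at roughly (6.0, 7.7) before and (5.2, 7.7) after.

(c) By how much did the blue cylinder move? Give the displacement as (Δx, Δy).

(0.3, 1.1)

The blue cylinder started near (8.8, 0.8) and ended near (9.1, 1.9).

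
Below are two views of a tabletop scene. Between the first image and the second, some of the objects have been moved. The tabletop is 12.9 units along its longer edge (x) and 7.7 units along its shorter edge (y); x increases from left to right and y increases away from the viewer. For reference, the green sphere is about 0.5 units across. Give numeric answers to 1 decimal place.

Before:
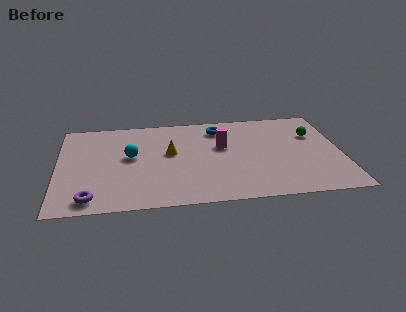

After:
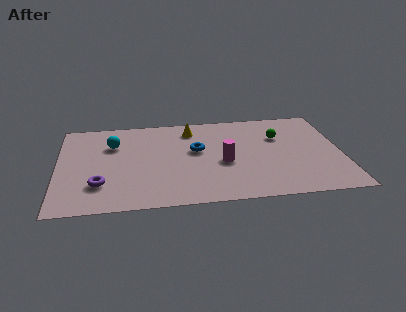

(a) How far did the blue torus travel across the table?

2.1

The blue torus moved from about (7.4, 6.3) to (6.3, 4.5), a distance of √(1.1² + 1.8²) ≈ 2.1.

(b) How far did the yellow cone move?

2.1

The yellow cone moved from about (5.1, 4.4) to (6.1, 6.3), a distance of √(1.0² + 1.9²) ≈ 2.1.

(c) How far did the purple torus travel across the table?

1.2

The purple torus moved from about (1.5, 1.0) to (1.9, 2.1), a distance of √(0.4² + 1.1²) ≈ 1.2.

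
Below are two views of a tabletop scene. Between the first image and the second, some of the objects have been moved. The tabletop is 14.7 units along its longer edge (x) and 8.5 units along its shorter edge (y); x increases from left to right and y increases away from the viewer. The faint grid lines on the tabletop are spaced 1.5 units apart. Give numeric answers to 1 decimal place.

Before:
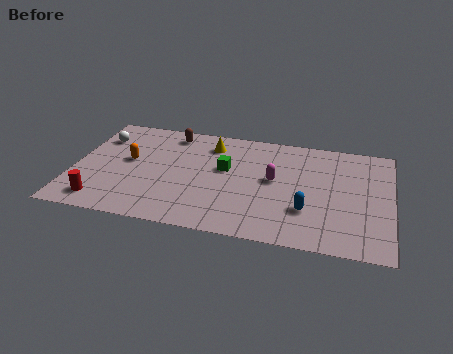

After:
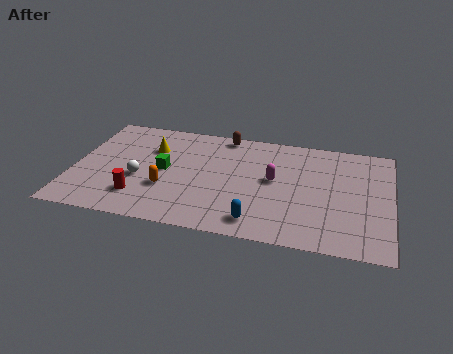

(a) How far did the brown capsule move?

2.5

From (4.3, 7.3) to (6.8, 7.7), the brown capsule covered √(2.5² + 0.4²) ≈ 2.5 units.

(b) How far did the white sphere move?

3.6

The white sphere moved from about (1.0, 6.3) to (3.1, 3.4), a distance of √(2.1² + 2.9²) ≈ 3.6.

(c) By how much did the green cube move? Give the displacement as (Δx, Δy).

(-2.8, -0.7)

From the two frames, the green cube sits at roughly (7.0, 5.0) before and (4.2, 4.3) after.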